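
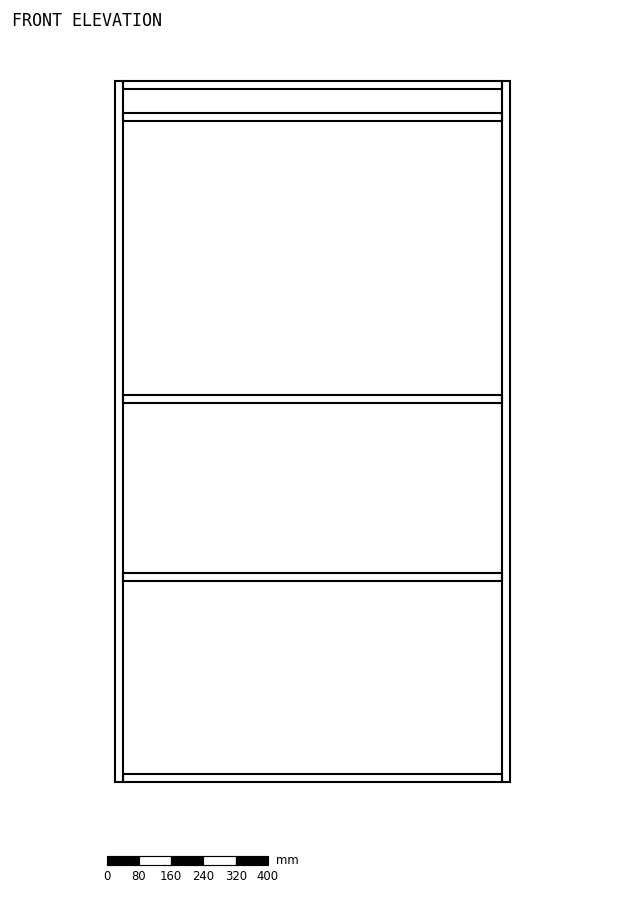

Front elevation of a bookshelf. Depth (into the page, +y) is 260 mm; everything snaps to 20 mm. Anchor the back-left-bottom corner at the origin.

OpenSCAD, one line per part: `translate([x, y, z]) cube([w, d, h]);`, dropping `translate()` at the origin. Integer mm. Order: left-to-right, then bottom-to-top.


cube([20, 260, 1740]);
translate([20, 0, 0]) cube([940, 260, 20]);
translate([20, 0, 500]) cube([940, 260, 20]);
translate([20, 0, 940]) cube([940, 260, 20]);
translate([20, 0, 1640]) cube([940, 260, 20]);
translate([20, 0, 1720]) cube([940, 260, 20]);
translate([960, 0, 0]) cube([20, 260, 1740]);


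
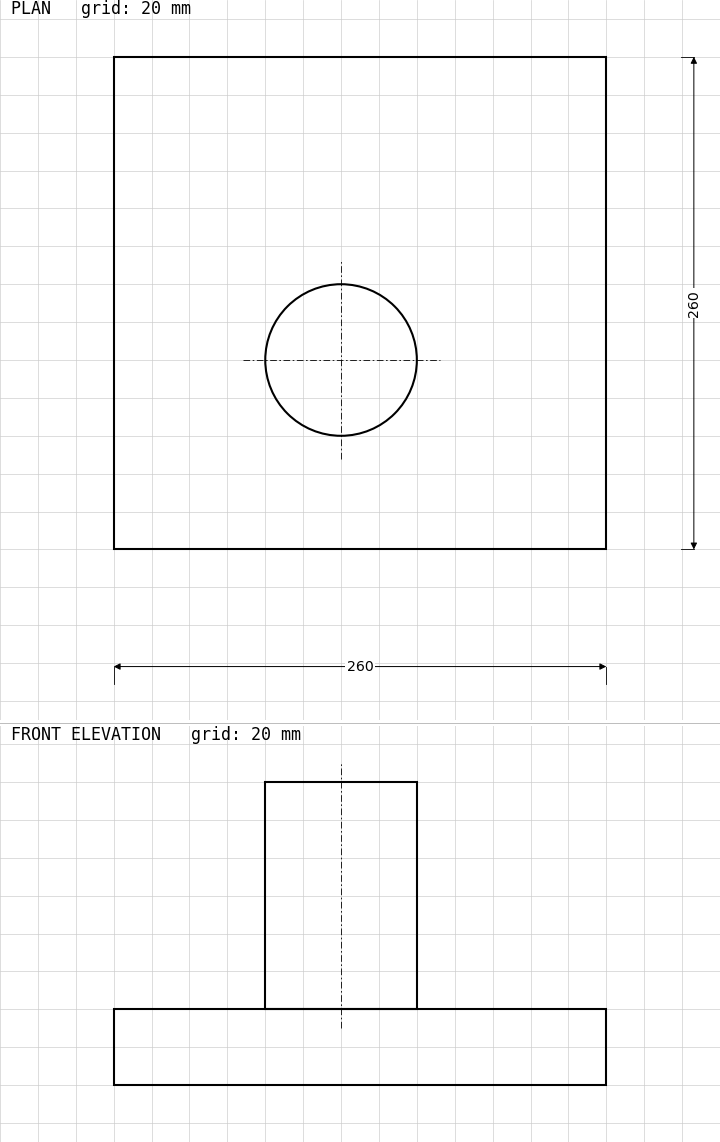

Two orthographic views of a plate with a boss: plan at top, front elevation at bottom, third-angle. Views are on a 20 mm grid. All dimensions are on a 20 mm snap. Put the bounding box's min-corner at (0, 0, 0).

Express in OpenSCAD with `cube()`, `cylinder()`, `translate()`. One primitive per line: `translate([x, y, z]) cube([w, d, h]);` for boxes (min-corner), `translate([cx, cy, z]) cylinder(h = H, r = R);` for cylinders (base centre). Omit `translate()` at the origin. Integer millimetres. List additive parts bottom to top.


cube([260, 260, 40]);
translate([120, 100, 40]) cylinder(h = 120, r = 40);


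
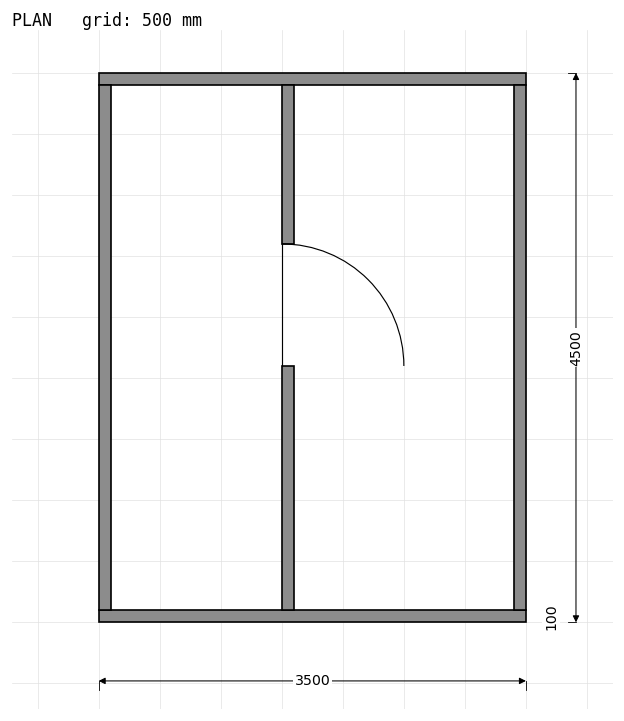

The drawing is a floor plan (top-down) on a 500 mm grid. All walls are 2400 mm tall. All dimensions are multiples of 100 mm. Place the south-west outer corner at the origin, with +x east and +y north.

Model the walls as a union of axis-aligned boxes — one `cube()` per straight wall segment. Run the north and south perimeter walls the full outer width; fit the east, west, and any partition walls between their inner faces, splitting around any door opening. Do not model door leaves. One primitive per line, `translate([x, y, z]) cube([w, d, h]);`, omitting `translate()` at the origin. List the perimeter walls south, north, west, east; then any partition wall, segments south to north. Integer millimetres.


cube([3500, 100, 2400]);
translate([0, 4400, 0]) cube([3500, 100, 2400]);
translate([0, 100, 0]) cube([100, 4300, 2400]);
translate([3400, 100, 0]) cube([100, 4300, 2400]);
translate([1500, 100, 0]) cube([100, 2000, 2400]);
translate([1500, 3100, 0]) cube([100, 1300, 2400]);


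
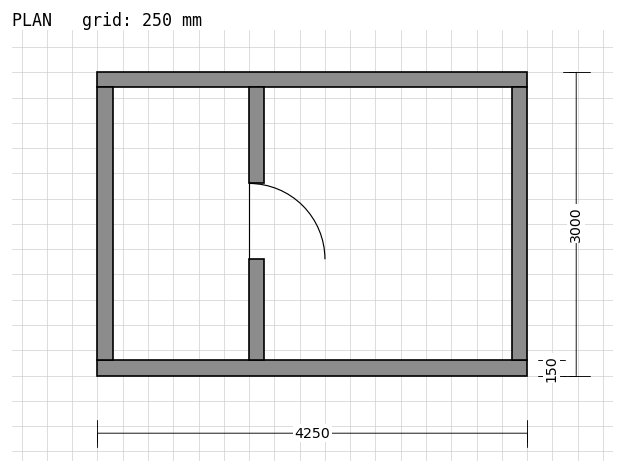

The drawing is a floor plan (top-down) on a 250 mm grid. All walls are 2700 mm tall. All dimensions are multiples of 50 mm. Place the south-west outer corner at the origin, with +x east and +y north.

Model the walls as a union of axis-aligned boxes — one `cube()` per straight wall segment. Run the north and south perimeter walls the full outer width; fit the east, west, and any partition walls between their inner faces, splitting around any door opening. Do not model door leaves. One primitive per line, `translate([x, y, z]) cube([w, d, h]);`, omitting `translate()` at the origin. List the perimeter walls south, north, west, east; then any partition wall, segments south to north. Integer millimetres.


cube([4250, 150, 2700]);
translate([0, 2850, 0]) cube([4250, 150, 2700]);
translate([0, 150, 0]) cube([150, 2700, 2700]);
translate([4100, 150, 0]) cube([150, 2700, 2700]);
translate([1500, 150, 0]) cube([150, 1000, 2700]);
translate([1500, 1900, 0]) cube([150, 950, 2700]);


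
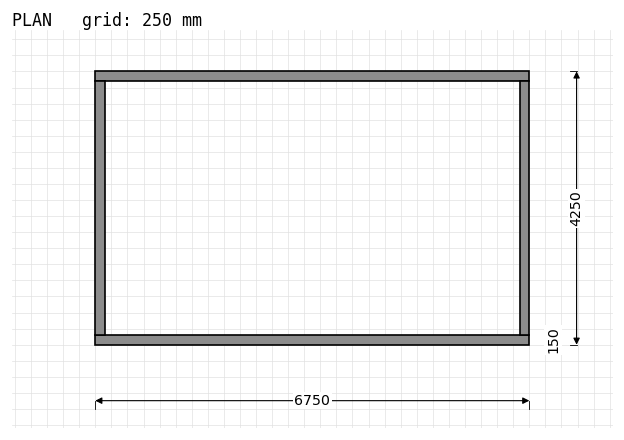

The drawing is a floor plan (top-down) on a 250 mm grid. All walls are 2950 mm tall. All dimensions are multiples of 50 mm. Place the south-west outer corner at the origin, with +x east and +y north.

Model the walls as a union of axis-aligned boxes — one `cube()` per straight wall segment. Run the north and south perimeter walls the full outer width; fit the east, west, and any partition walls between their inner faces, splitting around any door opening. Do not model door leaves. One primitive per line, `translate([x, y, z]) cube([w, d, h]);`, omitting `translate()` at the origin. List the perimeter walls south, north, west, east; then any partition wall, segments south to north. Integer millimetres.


cube([6750, 150, 2950]);
translate([0, 4100, 0]) cube([6750, 150, 2950]);
translate([0, 150, 0]) cube([150, 3950, 2950]);
translate([6600, 150, 0]) cube([150, 3950, 2950]);


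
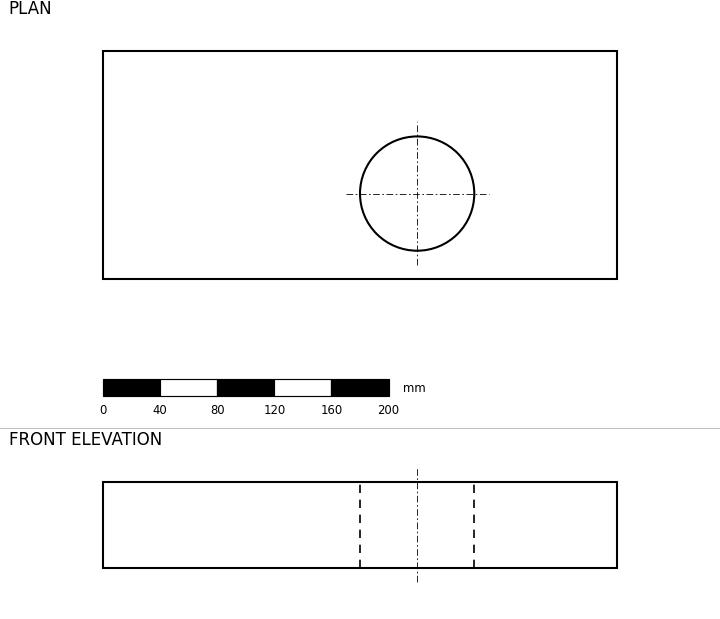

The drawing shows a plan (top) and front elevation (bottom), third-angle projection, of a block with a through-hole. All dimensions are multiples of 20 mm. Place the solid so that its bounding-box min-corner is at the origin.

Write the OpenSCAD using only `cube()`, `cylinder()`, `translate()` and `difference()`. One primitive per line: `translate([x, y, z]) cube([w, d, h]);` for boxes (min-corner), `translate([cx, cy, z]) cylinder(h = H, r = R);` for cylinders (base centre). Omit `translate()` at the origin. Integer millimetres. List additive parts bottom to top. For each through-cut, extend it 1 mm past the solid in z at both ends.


difference() {
  cube([360, 160, 60]);
  translate([220, 60, -1]) cylinder(h = 62, r = 40);
}


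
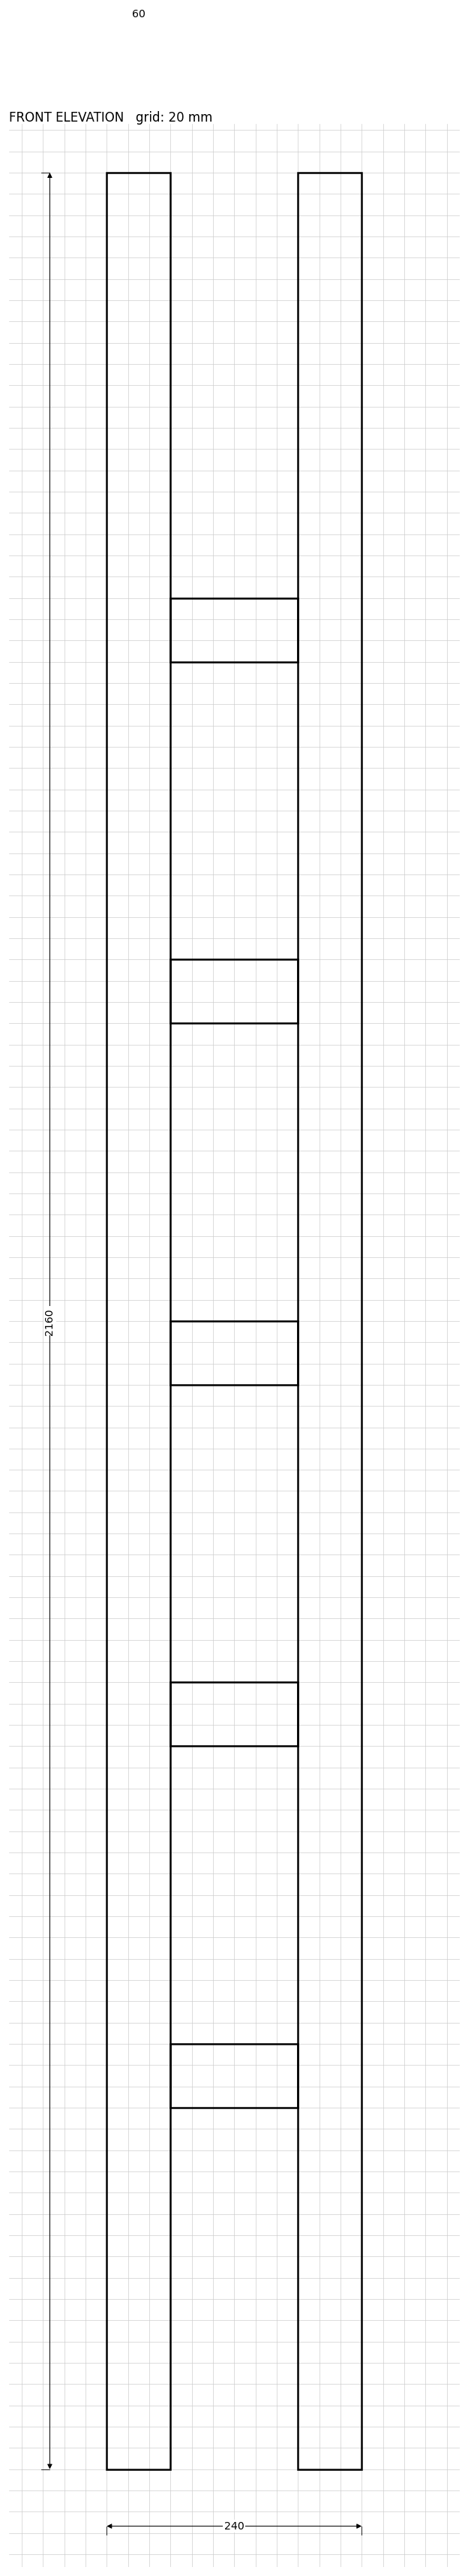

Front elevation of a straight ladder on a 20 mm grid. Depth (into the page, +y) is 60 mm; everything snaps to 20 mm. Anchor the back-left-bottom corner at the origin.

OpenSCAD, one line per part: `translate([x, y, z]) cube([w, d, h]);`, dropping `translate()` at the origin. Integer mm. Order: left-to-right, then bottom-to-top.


cube([60, 60, 2160]);
translate([60, 0, 340]) cube([120, 60, 60]);
translate([60, 0, 680]) cube([120, 60, 60]);
translate([60, 0, 1020]) cube([120, 60, 60]);
translate([60, 0, 1360]) cube([120, 60, 60]);
translate([60, 0, 1700]) cube([120, 60, 60]);
translate([180, 0, 0]) cube([60, 60, 2160]);


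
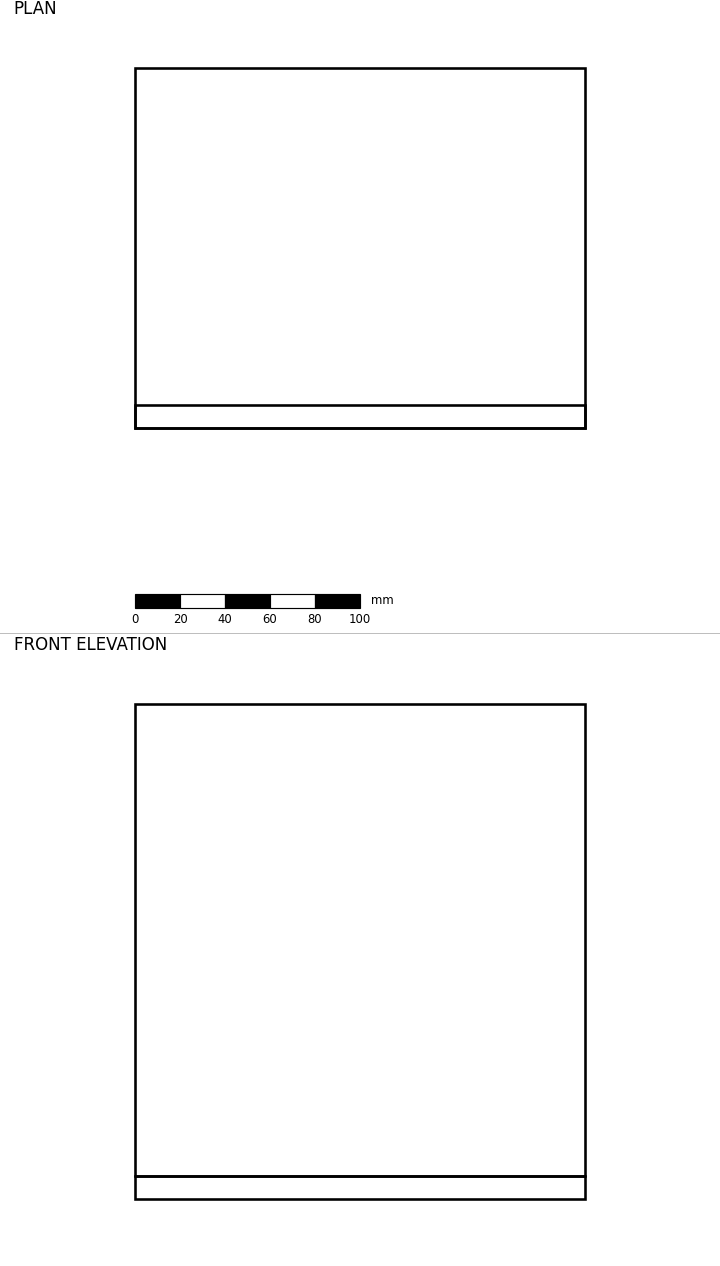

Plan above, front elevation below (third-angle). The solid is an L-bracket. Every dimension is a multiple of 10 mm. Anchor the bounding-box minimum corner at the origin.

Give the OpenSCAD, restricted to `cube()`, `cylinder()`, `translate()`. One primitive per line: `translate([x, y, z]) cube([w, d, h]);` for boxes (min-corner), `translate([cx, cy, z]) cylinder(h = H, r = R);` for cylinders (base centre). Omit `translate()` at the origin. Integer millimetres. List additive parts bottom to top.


cube([200, 160, 10]);
translate([0, 0, 10]) cube([200, 10, 210]);


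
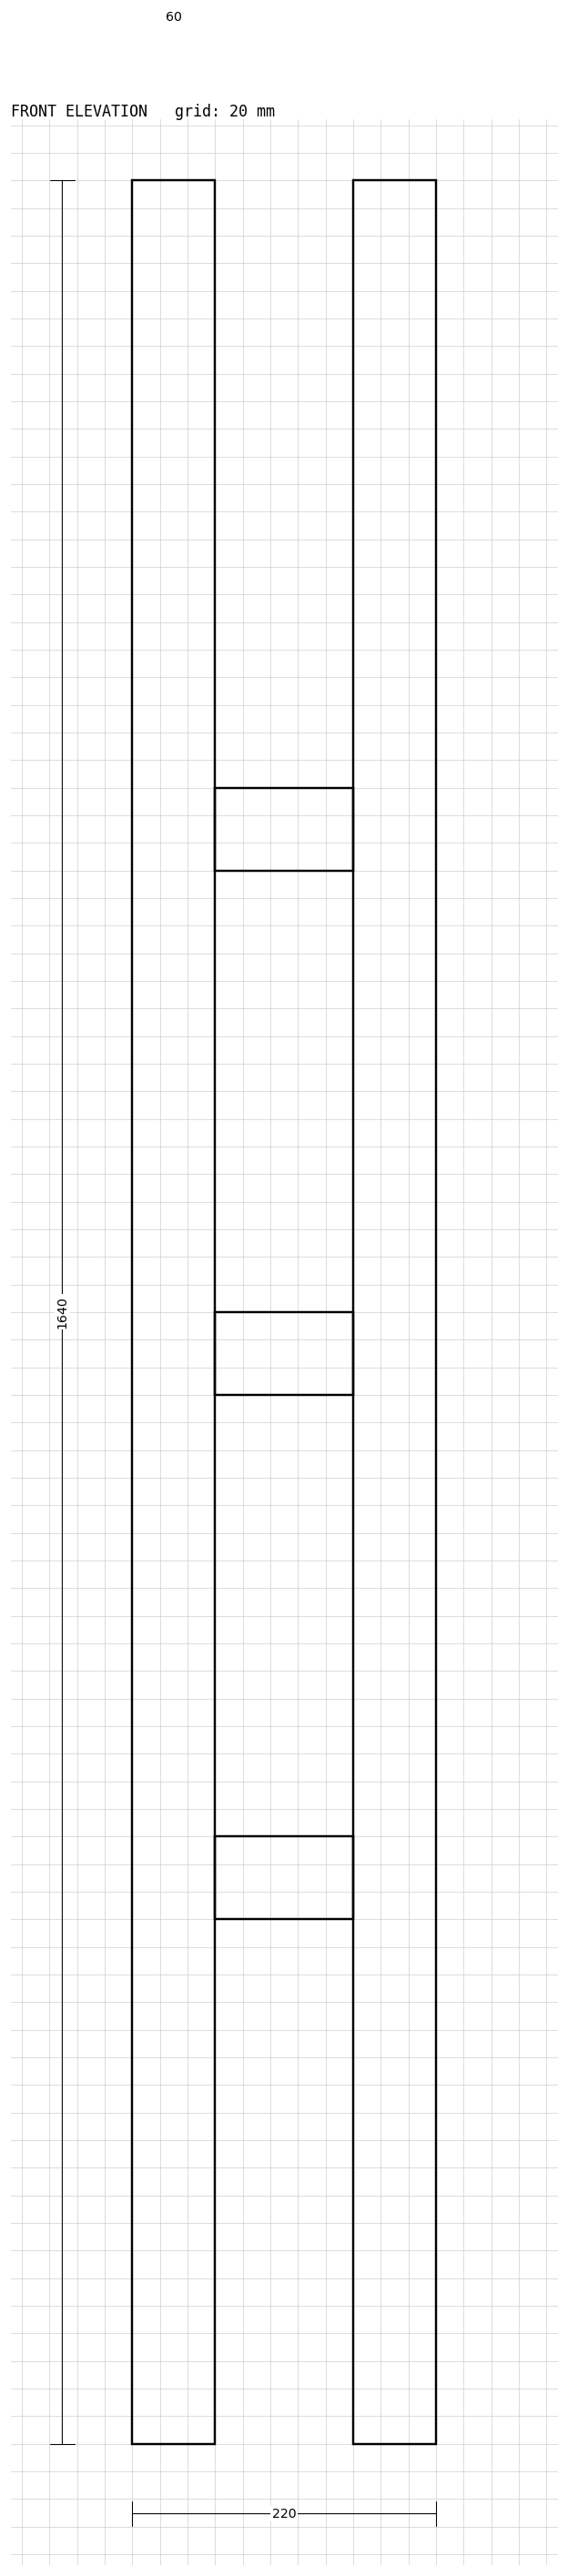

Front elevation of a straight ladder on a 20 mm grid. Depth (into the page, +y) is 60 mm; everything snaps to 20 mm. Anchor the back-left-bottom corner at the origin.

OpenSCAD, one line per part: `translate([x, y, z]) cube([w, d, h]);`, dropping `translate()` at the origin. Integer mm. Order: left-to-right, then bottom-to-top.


cube([60, 60, 1640]);
translate([60, 0, 380]) cube([100, 60, 60]);
translate([60, 0, 760]) cube([100, 60, 60]);
translate([60, 0, 1140]) cube([100, 60, 60]);
translate([160, 0, 0]) cube([60, 60, 1640]);


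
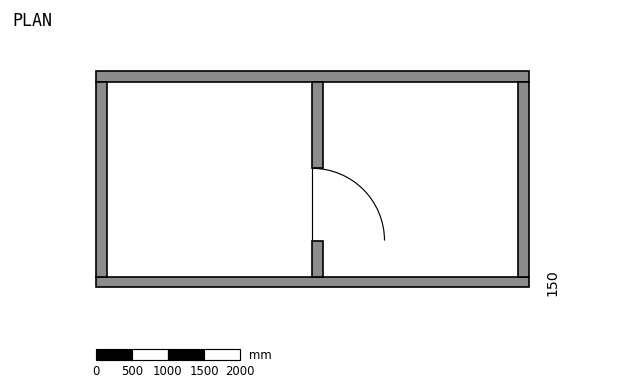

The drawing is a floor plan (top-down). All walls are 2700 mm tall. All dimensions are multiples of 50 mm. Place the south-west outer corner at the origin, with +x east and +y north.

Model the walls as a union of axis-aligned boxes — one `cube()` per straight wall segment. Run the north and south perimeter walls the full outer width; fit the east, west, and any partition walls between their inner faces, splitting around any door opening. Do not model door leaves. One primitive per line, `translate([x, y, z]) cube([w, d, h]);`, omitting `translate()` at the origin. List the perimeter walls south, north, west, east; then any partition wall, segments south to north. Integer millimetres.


cube([6000, 150, 2700]);
translate([0, 2850, 0]) cube([6000, 150, 2700]);
translate([0, 150, 0]) cube([150, 2700, 2700]);
translate([5850, 150, 0]) cube([150, 2700, 2700]);
translate([3000, 150, 0]) cube([150, 500, 2700]);
translate([3000, 1650, 0]) cube([150, 1200, 2700]);


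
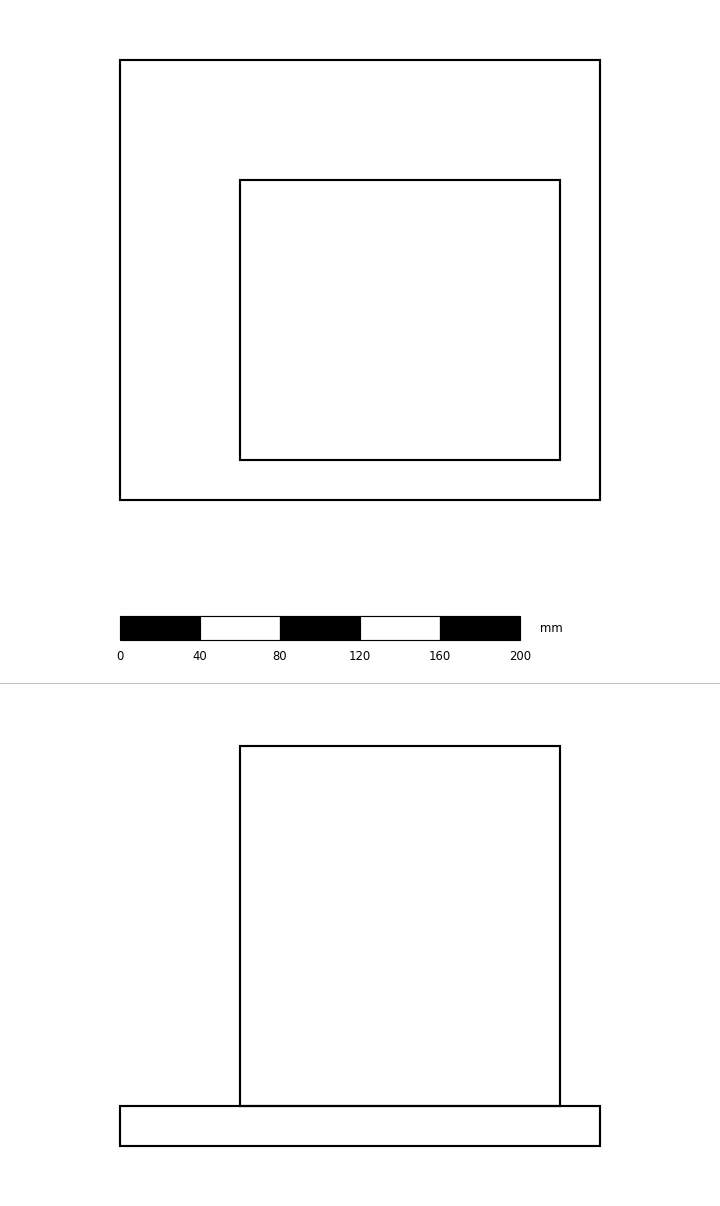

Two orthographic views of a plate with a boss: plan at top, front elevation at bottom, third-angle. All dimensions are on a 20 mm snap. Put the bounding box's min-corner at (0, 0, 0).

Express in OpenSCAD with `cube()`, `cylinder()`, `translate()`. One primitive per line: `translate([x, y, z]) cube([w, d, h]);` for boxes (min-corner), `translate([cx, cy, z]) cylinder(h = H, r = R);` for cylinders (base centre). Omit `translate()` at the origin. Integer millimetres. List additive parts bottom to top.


cube([240, 220, 20]);
translate([60, 20, 20]) cube([160, 140, 180]);


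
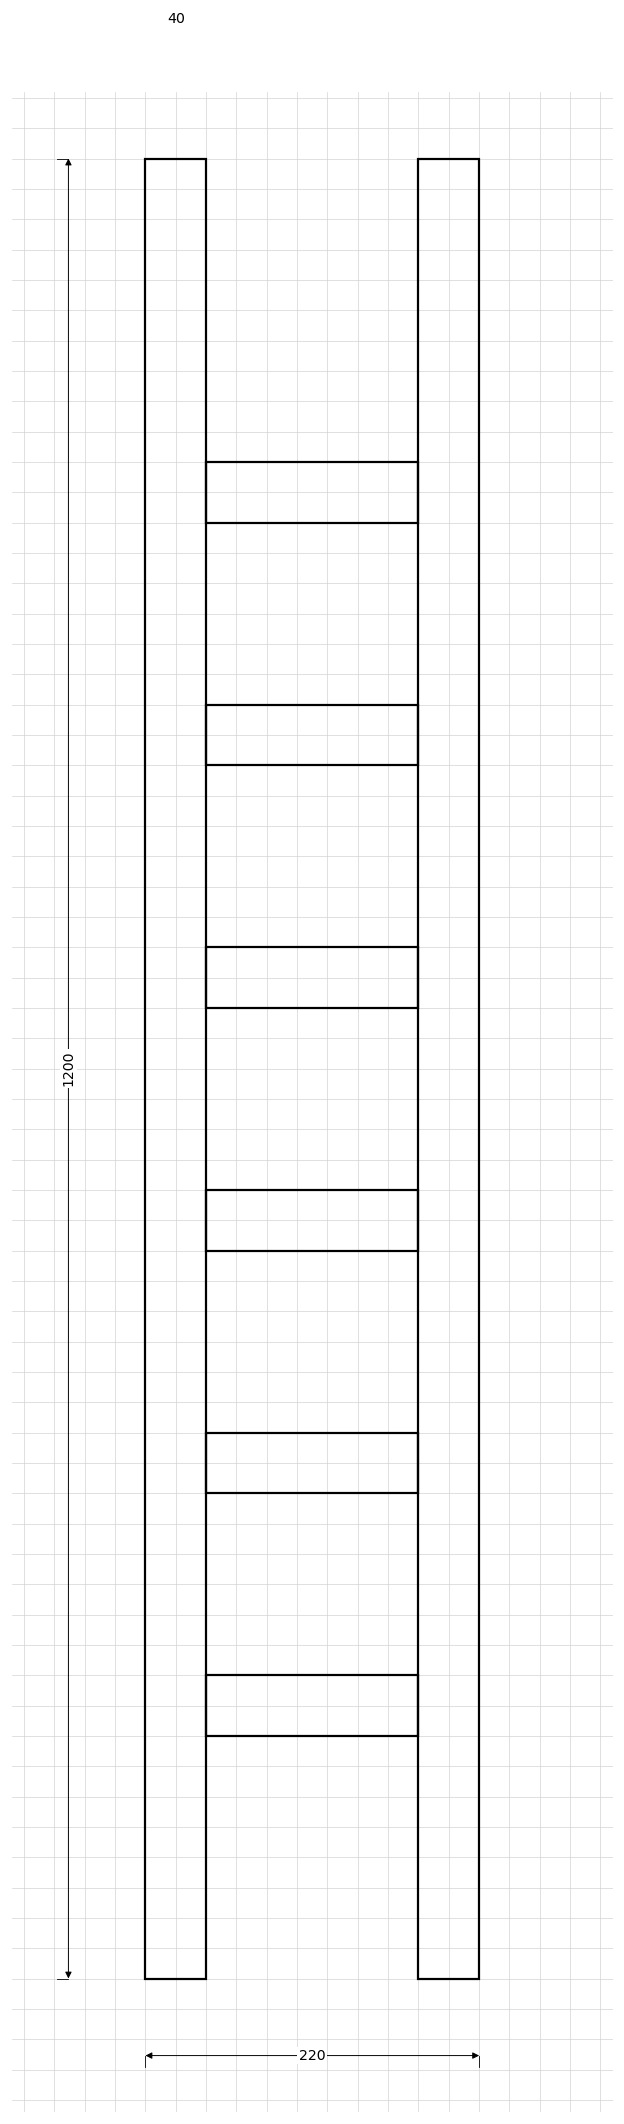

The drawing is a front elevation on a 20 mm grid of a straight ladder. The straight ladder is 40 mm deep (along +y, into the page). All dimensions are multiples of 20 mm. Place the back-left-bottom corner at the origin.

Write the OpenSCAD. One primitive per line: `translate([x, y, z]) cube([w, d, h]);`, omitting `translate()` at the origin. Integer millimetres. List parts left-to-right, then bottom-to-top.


cube([40, 40, 1200]);
translate([40, 0, 160]) cube([140, 40, 40]);
translate([40, 0, 320]) cube([140, 40, 40]);
translate([40, 0, 480]) cube([140, 40, 40]);
translate([40, 0, 640]) cube([140, 40, 40]);
translate([40, 0, 800]) cube([140, 40, 40]);
translate([40, 0, 960]) cube([140, 40, 40]);
translate([180, 0, 0]) cube([40, 40, 1200]);


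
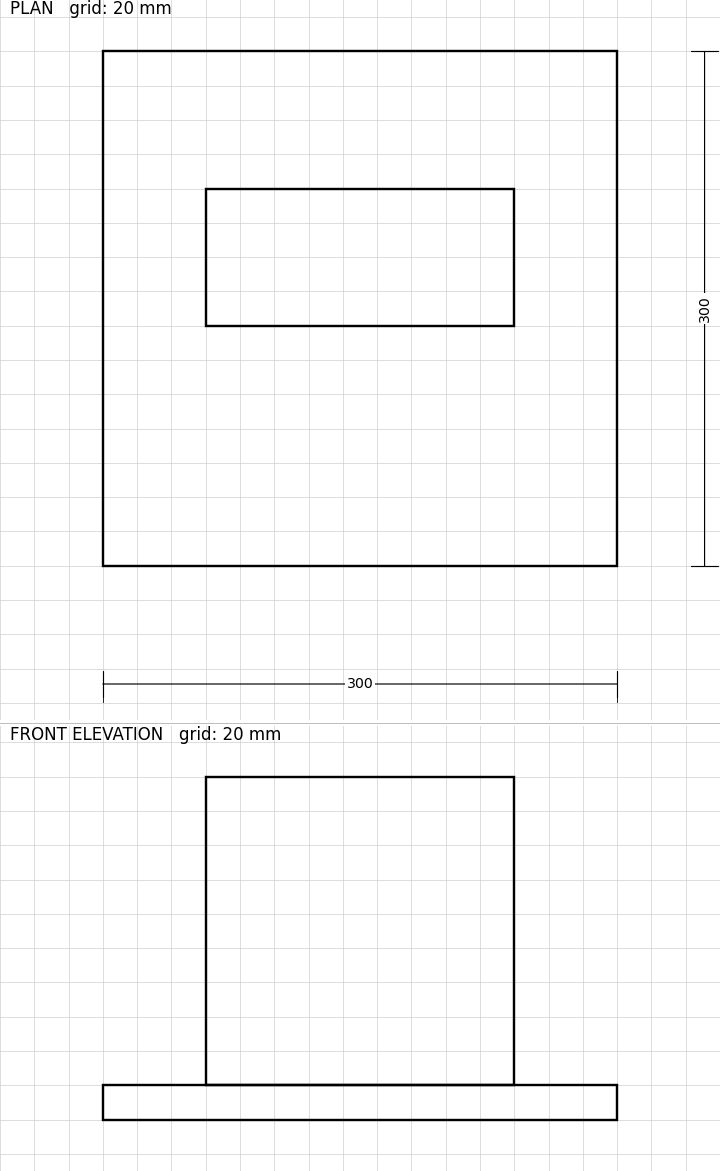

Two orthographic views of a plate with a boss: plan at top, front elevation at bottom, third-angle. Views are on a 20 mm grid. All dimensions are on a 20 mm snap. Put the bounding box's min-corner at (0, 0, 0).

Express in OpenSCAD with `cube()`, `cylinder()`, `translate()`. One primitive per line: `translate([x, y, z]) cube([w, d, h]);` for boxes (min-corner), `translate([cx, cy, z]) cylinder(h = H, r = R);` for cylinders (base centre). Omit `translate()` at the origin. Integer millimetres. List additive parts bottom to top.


cube([300, 300, 20]);
translate([60, 140, 20]) cube([180, 80, 180]);


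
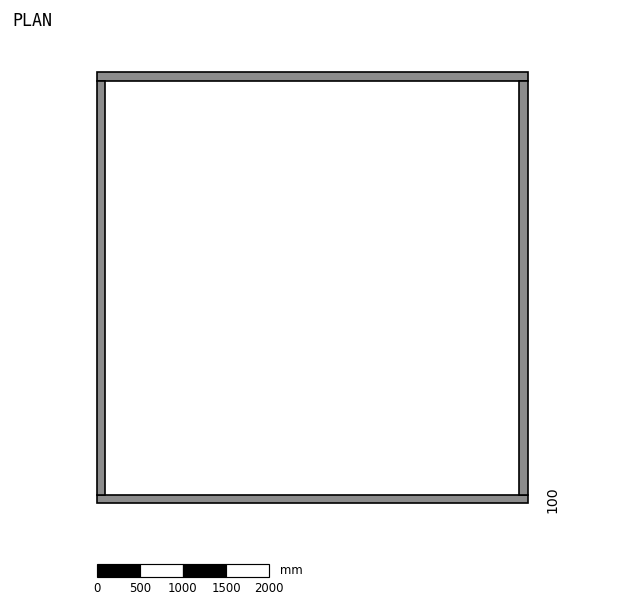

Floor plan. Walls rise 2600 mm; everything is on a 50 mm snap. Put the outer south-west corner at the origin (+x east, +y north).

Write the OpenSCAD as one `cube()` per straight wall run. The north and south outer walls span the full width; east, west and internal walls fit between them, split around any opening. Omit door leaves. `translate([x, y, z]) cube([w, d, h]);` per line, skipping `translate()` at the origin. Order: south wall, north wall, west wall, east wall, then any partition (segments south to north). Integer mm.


cube([5000, 100, 2600]);
translate([0, 4900, 0]) cube([5000, 100, 2600]);
translate([0, 100, 0]) cube([100, 4800, 2600]);
translate([4900, 100, 0]) cube([100, 4800, 2600]);


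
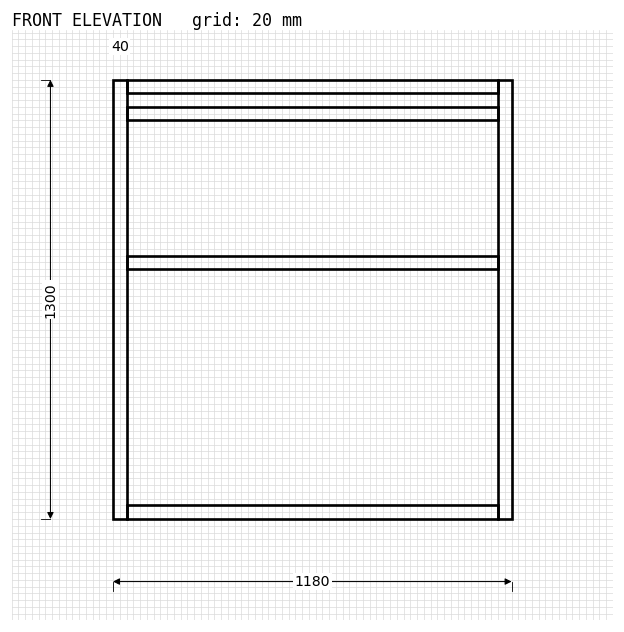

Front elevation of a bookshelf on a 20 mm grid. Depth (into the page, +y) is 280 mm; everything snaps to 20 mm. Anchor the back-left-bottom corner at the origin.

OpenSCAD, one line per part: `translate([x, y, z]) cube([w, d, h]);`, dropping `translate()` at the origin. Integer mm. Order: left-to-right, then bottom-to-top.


cube([40, 280, 1300]);
translate([40, 0, 0]) cube([1100, 280, 40]);
translate([40, 0, 740]) cube([1100, 280, 40]);
translate([40, 0, 1180]) cube([1100, 280, 40]);
translate([40, 0, 1260]) cube([1100, 280, 40]);
translate([1140, 0, 0]) cube([40, 280, 1300]);


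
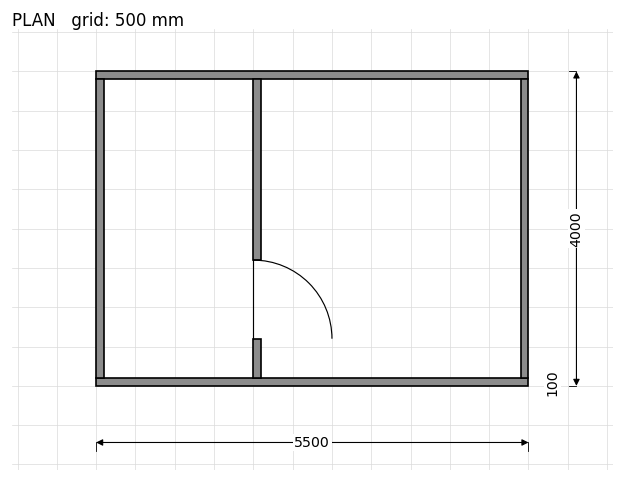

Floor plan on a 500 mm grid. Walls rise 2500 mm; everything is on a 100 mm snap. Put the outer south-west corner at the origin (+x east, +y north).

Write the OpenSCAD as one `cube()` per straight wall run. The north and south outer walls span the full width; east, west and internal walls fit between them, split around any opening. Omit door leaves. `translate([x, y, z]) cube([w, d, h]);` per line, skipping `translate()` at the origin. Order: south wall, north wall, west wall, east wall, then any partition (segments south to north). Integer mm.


cube([5500, 100, 2500]);
translate([0, 3900, 0]) cube([5500, 100, 2500]);
translate([0, 100, 0]) cube([100, 3800, 2500]);
translate([5400, 100, 0]) cube([100, 3800, 2500]);
translate([2000, 100, 0]) cube([100, 500, 2500]);
translate([2000, 1600, 0]) cube([100, 2300, 2500]);


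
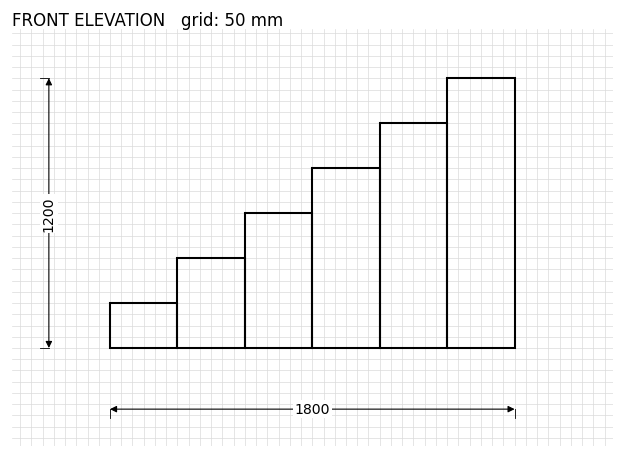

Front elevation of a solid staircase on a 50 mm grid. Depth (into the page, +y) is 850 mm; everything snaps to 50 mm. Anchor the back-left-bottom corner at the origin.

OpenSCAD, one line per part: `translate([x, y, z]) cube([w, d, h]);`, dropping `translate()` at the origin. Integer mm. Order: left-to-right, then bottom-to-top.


cube([300, 850, 200]);
translate([300, 0, 0]) cube([300, 850, 400]);
translate([600, 0, 0]) cube([300, 850, 600]);
translate([900, 0, 0]) cube([300, 850, 800]);
translate([1200, 0, 0]) cube([300, 850, 1000]);
translate([1500, 0, 0]) cube([300, 850, 1200]);


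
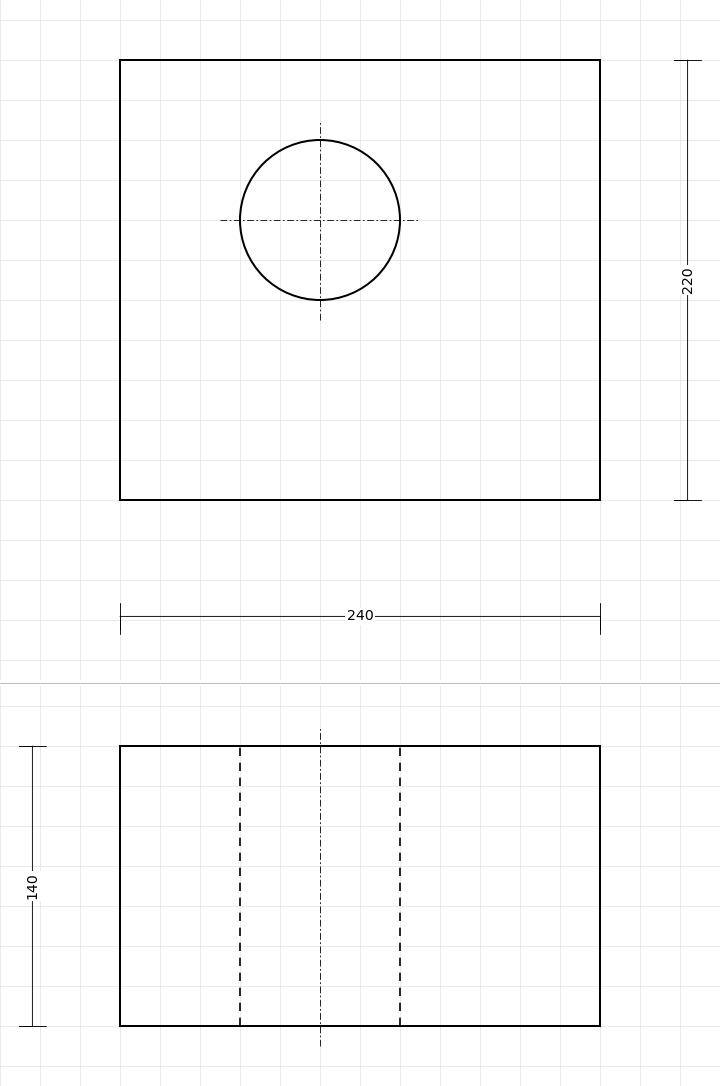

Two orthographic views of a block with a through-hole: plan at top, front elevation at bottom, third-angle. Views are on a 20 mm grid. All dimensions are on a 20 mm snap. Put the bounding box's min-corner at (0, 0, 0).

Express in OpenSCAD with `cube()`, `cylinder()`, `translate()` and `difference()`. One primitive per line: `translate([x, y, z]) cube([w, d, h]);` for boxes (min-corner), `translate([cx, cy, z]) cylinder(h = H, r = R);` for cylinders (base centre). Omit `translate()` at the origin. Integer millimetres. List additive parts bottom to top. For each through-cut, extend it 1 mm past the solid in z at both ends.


difference() {
  cube([240, 220, 140]);
  translate([100, 140, -1]) cylinder(h = 142, r = 40);
}


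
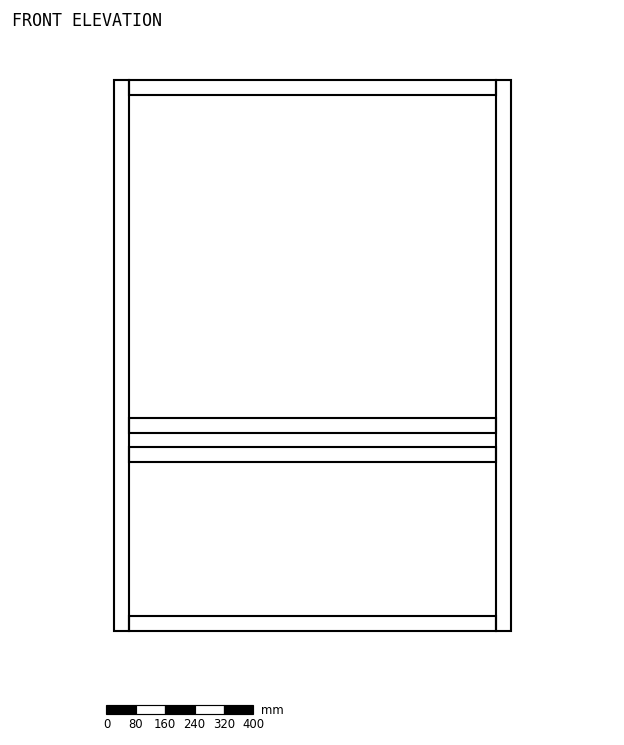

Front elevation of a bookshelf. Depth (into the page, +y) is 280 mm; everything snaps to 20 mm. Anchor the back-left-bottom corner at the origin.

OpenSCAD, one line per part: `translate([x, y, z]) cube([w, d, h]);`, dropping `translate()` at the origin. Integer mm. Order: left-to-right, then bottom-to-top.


cube([40, 280, 1500]);
translate([40, 0, 0]) cube([1000, 280, 40]);
translate([40, 0, 460]) cube([1000, 280, 40]);
translate([40, 0, 540]) cube([1000, 280, 40]);
translate([40, 0, 1460]) cube([1000, 280, 40]);
translate([1040, 0, 0]) cube([40, 280, 1500]);


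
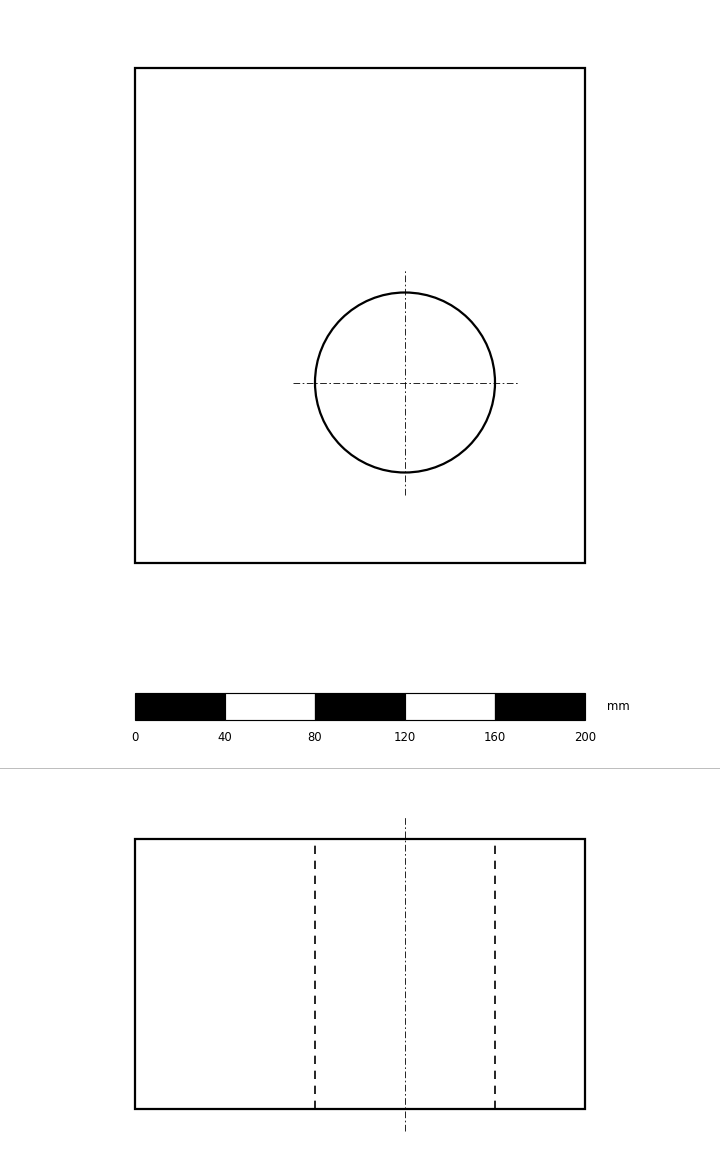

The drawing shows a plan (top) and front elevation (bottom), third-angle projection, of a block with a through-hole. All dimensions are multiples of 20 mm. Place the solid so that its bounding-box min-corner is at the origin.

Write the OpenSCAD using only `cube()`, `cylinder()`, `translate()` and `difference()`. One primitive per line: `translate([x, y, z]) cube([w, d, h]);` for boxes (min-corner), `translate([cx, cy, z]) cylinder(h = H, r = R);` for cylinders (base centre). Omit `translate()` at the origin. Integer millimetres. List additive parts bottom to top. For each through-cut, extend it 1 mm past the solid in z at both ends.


difference() {
  cube([200, 220, 120]);
  translate([120, 80, -1]) cylinder(h = 122, r = 40);
}


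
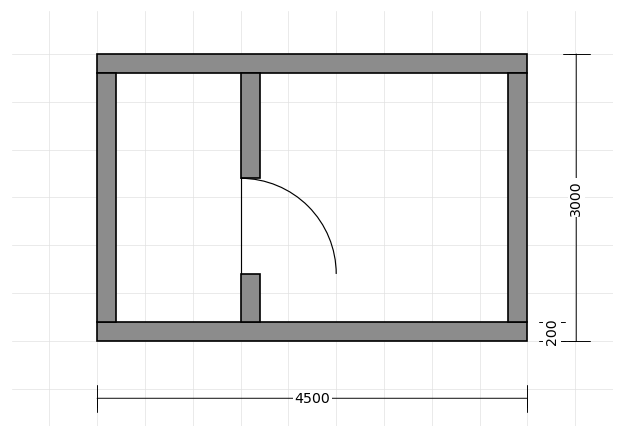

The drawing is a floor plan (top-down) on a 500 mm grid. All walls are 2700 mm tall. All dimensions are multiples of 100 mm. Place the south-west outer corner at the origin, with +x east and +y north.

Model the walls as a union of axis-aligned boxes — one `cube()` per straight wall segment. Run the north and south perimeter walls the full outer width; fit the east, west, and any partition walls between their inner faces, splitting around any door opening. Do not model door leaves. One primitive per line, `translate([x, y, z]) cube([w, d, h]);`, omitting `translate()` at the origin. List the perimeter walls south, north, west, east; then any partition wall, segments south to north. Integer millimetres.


cube([4500, 200, 2700]);
translate([0, 2800, 0]) cube([4500, 200, 2700]);
translate([0, 200, 0]) cube([200, 2600, 2700]);
translate([4300, 200, 0]) cube([200, 2600, 2700]);
translate([1500, 200, 0]) cube([200, 500, 2700]);
translate([1500, 1700, 0]) cube([200, 1100, 2700]);


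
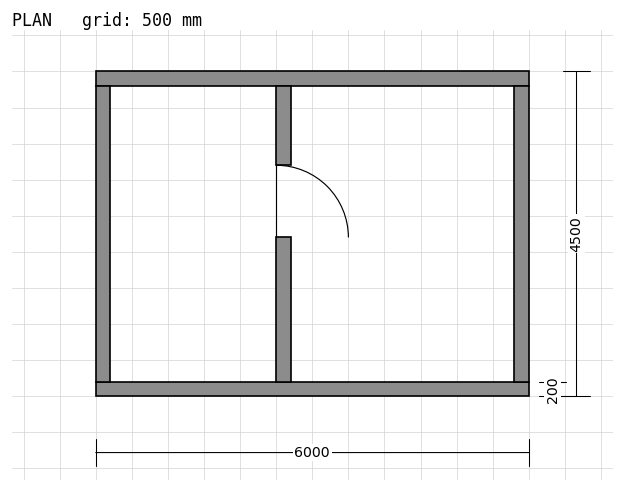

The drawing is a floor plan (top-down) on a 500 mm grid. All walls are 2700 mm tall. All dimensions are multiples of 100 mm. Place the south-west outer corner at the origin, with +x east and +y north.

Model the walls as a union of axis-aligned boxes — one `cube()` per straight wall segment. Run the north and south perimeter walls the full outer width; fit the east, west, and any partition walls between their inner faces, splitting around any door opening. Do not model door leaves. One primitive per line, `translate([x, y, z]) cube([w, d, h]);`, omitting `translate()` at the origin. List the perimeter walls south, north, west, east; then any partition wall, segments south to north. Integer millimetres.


cube([6000, 200, 2700]);
translate([0, 4300, 0]) cube([6000, 200, 2700]);
translate([0, 200, 0]) cube([200, 4100, 2700]);
translate([5800, 200, 0]) cube([200, 4100, 2700]);
translate([2500, 200, 0]) cube([200, 2000, 2700]);
translate([2500, 3200, 0]) cube([200, 1100, 2700]);


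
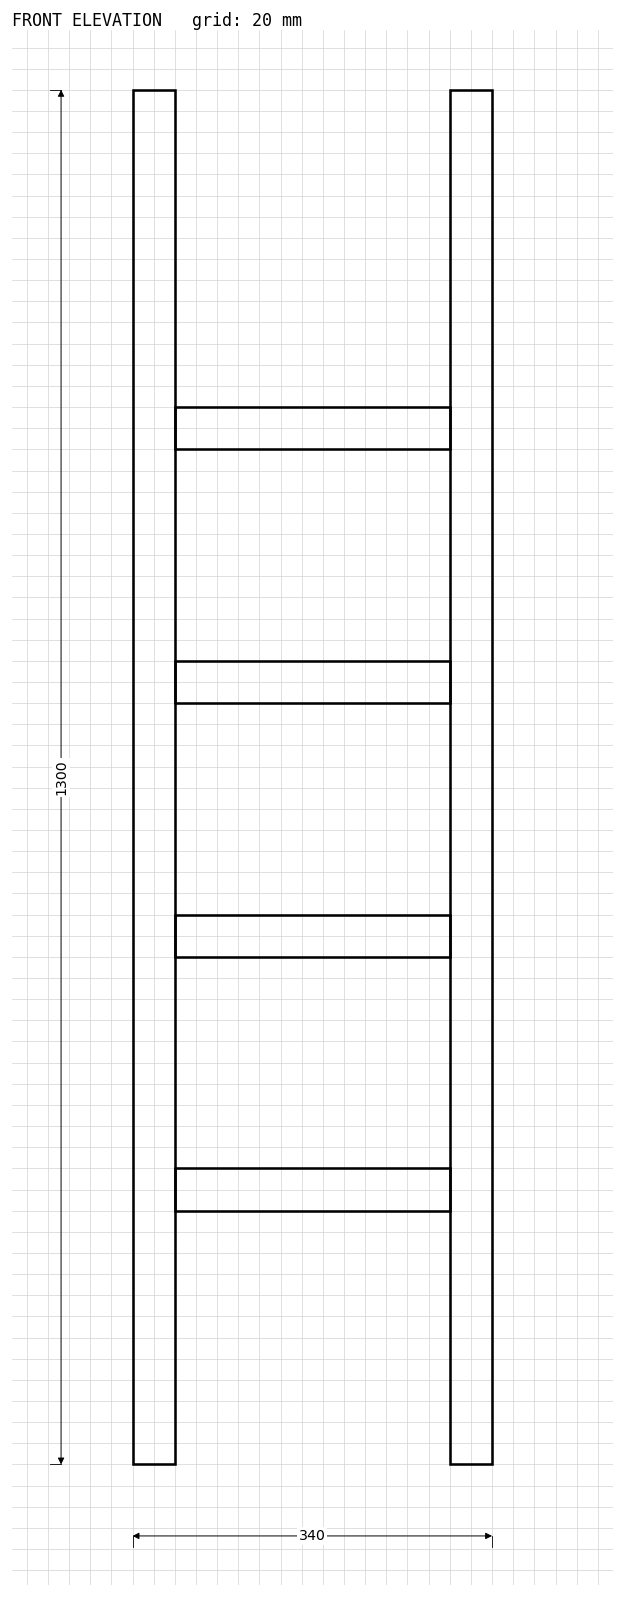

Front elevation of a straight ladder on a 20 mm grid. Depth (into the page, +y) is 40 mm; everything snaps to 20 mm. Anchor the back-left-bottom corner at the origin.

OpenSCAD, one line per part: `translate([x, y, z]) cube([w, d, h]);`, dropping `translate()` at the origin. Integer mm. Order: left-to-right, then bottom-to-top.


cube([40, 40, 1300]);
translate([40, 0, 240]) cube([260, 40, 40]);
translate([40, 0, 480]) cube([260, 40, 40]);
translate([40, 0, 720]) cube([260, 40, 40]);
translate([40, 0, 960]) cube([260, 40, 40]);
translate([300, 0, 0]) cube([40, 40, 1300]);


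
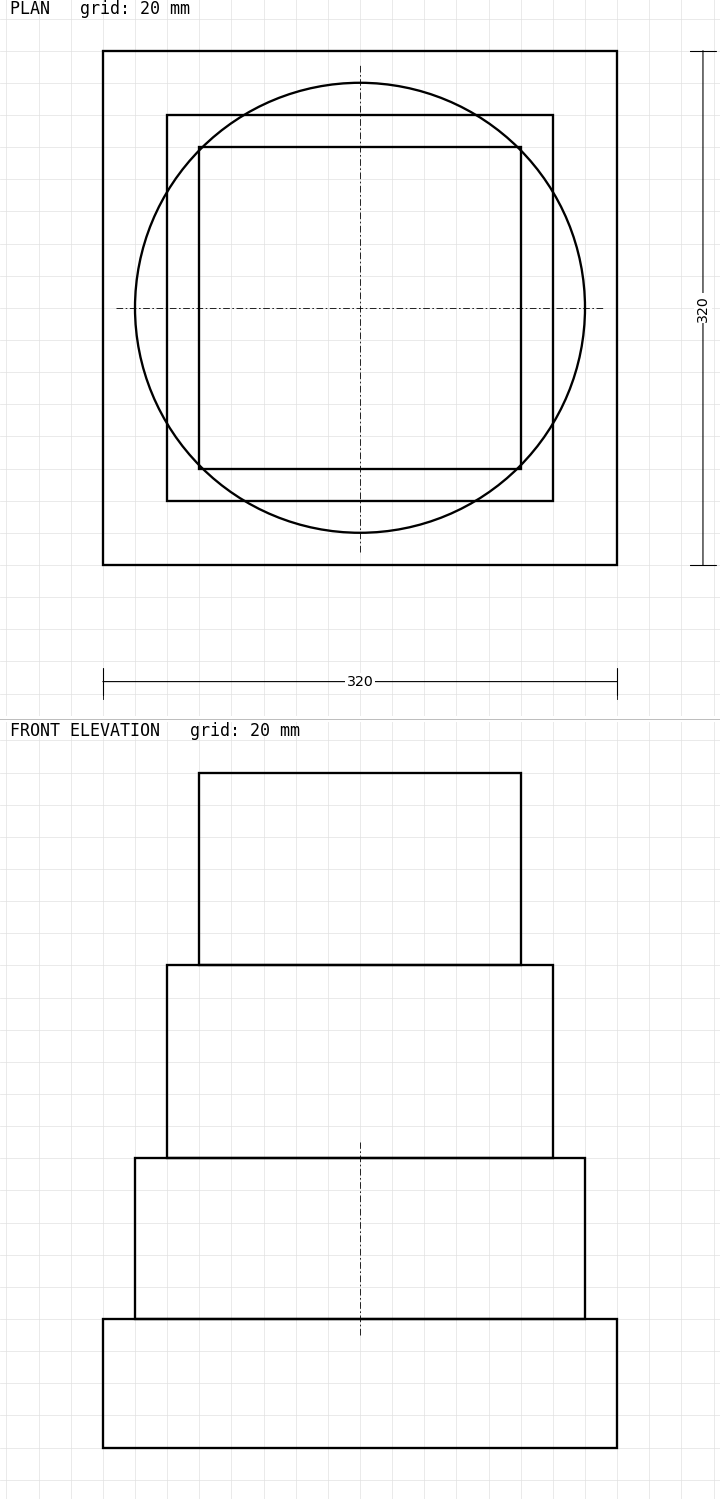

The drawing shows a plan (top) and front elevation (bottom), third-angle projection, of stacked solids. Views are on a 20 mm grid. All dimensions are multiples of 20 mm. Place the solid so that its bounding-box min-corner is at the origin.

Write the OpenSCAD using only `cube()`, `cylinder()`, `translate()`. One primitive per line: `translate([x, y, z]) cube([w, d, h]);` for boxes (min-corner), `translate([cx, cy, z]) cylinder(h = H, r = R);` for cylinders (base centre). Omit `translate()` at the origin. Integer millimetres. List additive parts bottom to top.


cube([320, 320, 80]);
translate([160, 160, 80]) cylinder(h = 100, r = 140);
translate([40, 40, 180]) cube([240, 240, 120]);
translate([60, 60, 300]) cube([200, 200, 120]);


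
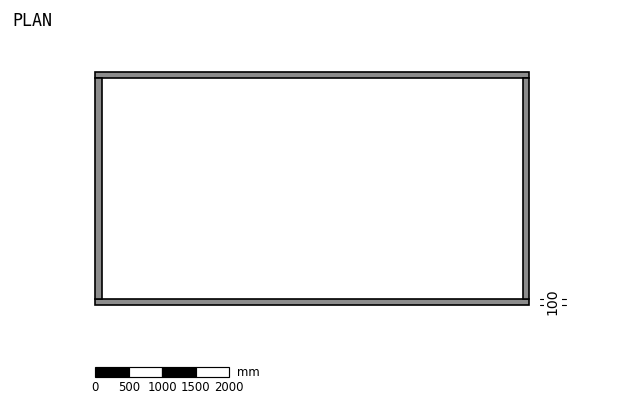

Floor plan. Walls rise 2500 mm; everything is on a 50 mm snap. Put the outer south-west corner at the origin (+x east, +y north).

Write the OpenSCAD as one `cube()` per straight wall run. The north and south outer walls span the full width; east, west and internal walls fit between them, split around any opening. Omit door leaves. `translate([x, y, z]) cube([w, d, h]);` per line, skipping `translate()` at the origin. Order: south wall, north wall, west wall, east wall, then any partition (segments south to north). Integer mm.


cube([6500, 100, 2500]);
translate([0, 3400, 0]) cube([6500, 100, 2500]);
translate([0, 100, 0]) cube([100, 3300, 2500]);
translate([6400, 100, 0]) cube([100, 3300, 2500]);


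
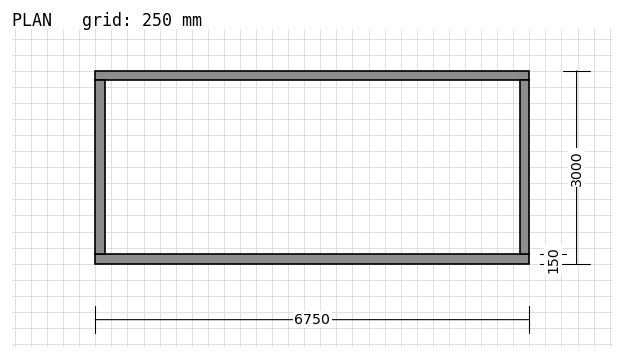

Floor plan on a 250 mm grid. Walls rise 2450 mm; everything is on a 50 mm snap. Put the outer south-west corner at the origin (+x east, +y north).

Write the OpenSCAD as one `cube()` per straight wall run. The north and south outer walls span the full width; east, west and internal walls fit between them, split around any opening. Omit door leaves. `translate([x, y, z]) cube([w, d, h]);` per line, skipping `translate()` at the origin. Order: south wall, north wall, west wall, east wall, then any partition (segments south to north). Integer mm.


cube([6750, 150, 2450]);
translate([0, 2850, 0]) cube([6750, 150, 2450]);
translate([0, 150, 0]) cube([150, 2700, 2450]);
translate([6600, 150, 0]) cube([150, 2700, 2450]);


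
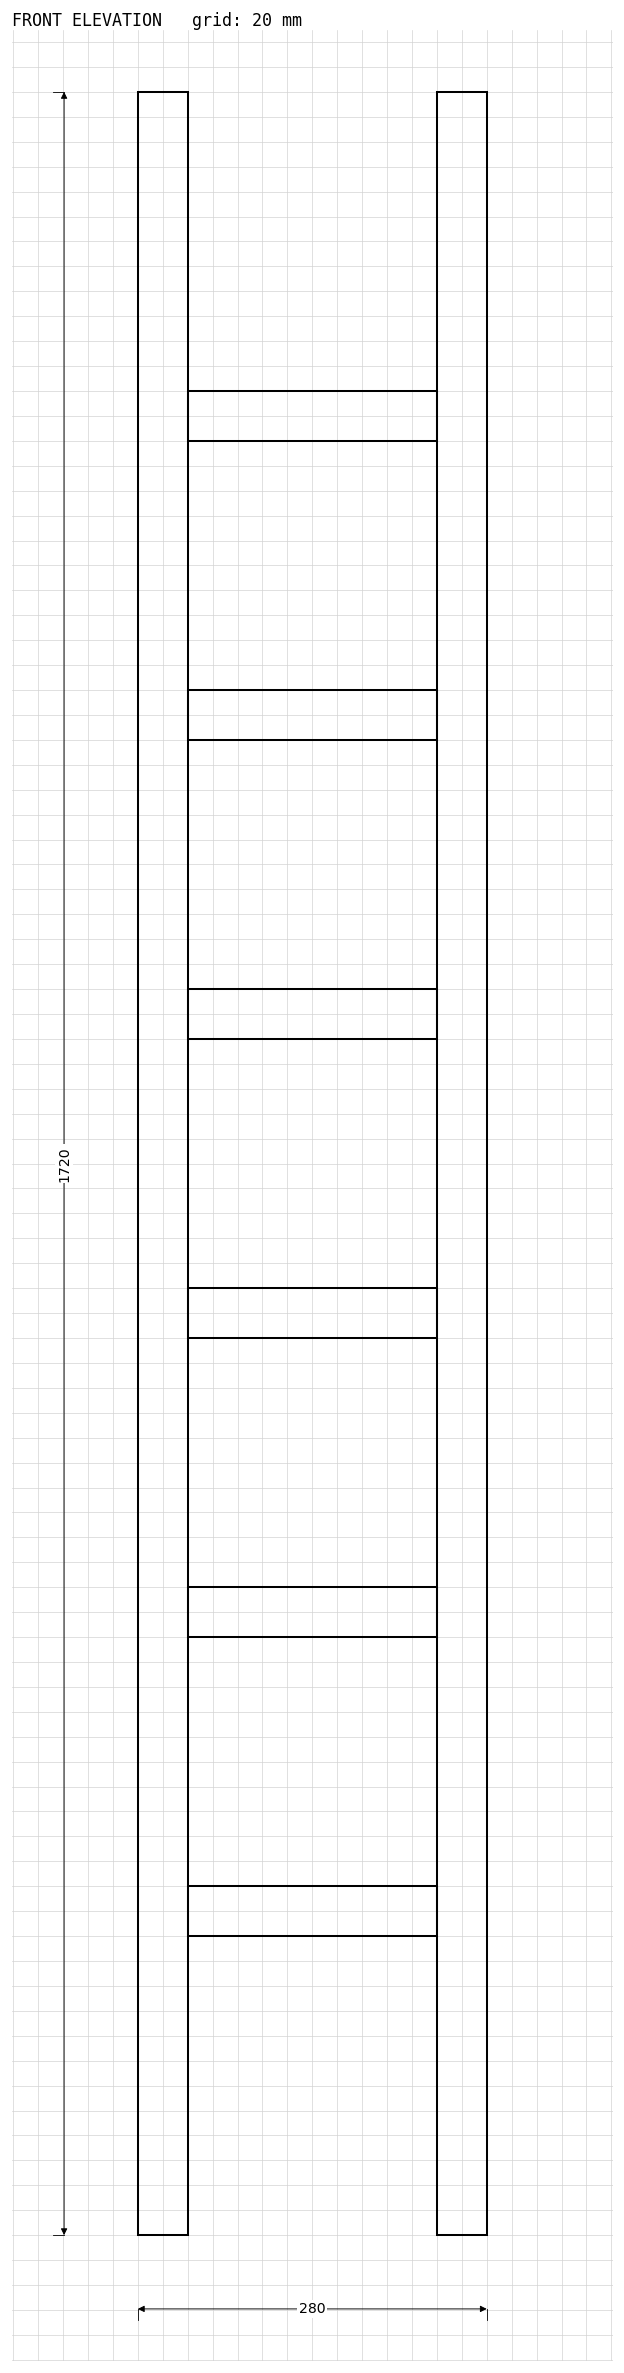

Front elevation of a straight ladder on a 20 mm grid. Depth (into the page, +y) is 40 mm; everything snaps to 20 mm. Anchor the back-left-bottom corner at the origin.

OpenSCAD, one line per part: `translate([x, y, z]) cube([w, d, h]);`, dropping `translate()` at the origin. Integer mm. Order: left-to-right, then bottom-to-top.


cube([40, 40, 1720]);
translate([40, 0, 240]) cube([200, 40, 40]);
translate([40, 0, 480]) cube([200, 40, 40]);
translate([40, 0, 720]) cube([200, 40, 40]);
translate([40, 0, 960]) cube([200, 40, 40]);
translate([40, 0, 1200]) cube([200, 40, 40]);
translate([40, 0, 1440]) cube([200, 40, 40]);
translate([240, 0, 0]) cube([40, 40, 1720]);


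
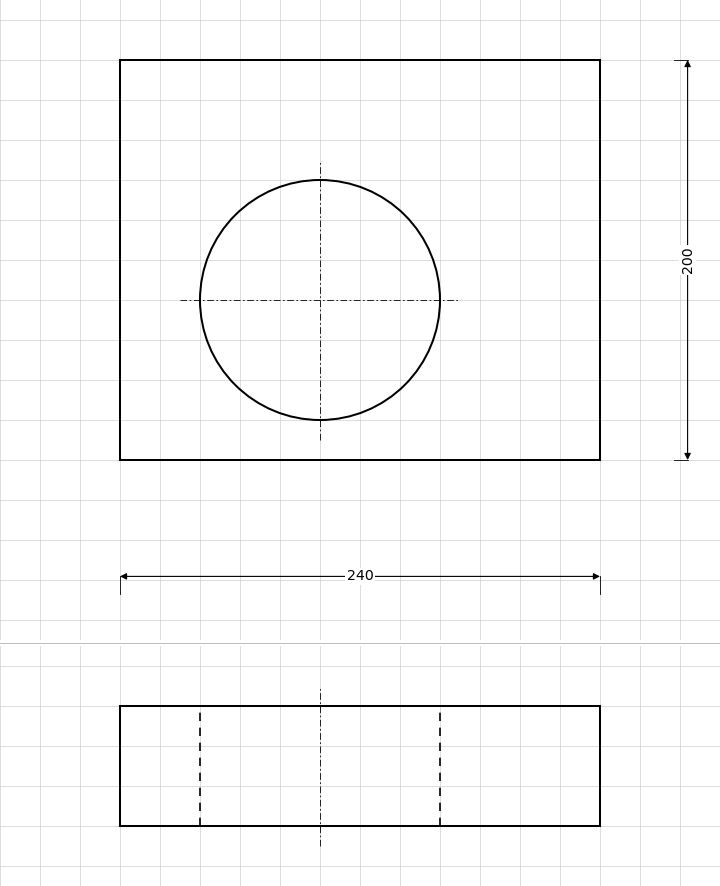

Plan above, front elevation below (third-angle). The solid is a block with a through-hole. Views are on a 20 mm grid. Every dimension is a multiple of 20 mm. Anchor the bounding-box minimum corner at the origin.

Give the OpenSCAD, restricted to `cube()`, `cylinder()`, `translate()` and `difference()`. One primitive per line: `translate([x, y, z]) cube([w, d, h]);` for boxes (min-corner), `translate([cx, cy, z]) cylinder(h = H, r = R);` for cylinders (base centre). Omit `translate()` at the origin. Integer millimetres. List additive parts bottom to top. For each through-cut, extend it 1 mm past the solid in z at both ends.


difference() {
  cube([240, 200, 60]);
  translate([100, 80, -1]) cylinder(h = 62, r = 60);
}


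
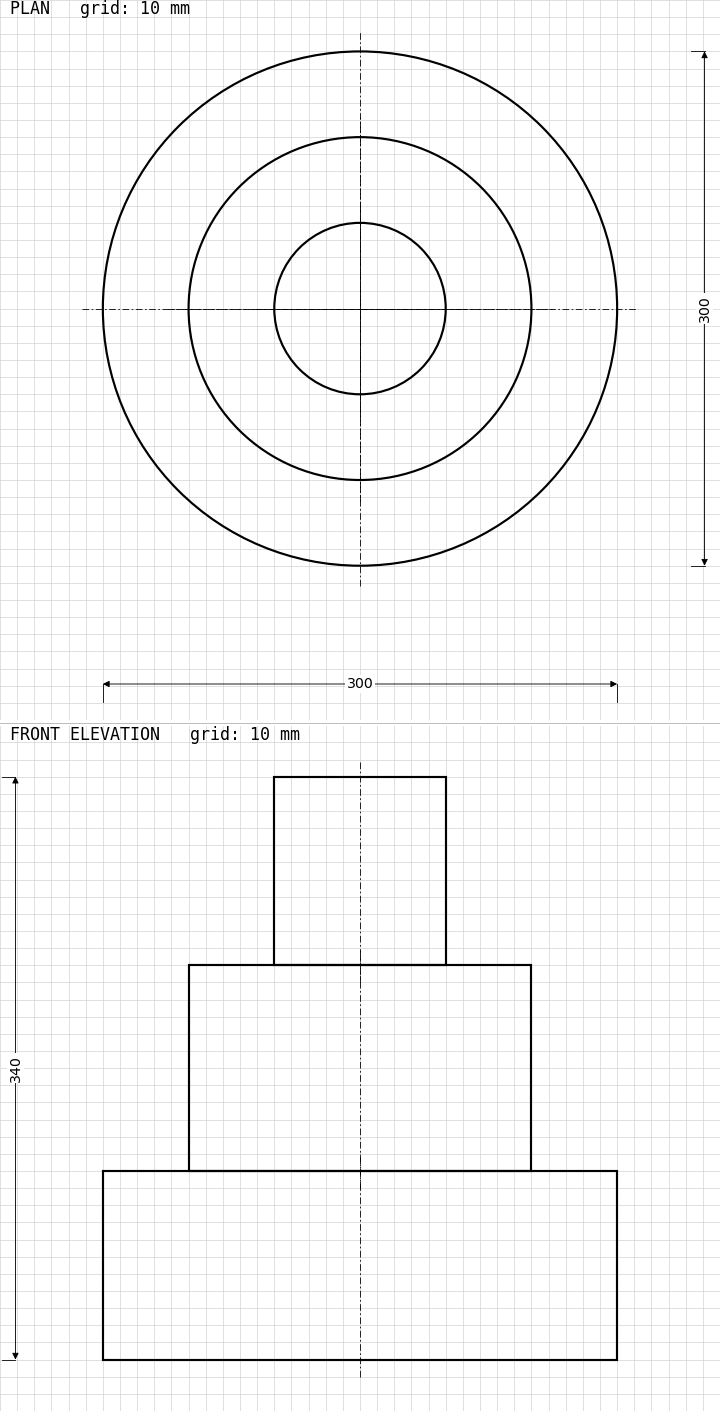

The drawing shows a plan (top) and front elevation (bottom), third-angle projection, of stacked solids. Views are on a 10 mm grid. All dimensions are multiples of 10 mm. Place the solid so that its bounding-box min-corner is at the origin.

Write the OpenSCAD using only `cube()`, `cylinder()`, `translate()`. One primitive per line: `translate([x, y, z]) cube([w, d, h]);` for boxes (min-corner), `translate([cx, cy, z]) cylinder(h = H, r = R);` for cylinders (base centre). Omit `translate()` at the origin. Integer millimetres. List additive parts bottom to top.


translate([150, 150, 0]) cylinder(h = 110, r = 150);
translate([150, 150, 110]) cylinder(h = 120, r = 100);
translate([150, 150, 230]) cylinder(h = 110, r = 50);


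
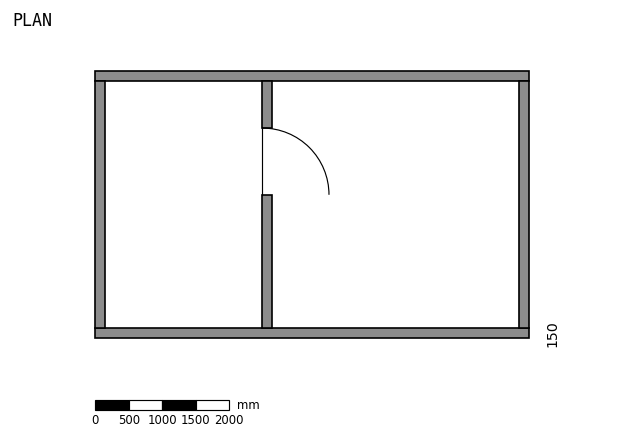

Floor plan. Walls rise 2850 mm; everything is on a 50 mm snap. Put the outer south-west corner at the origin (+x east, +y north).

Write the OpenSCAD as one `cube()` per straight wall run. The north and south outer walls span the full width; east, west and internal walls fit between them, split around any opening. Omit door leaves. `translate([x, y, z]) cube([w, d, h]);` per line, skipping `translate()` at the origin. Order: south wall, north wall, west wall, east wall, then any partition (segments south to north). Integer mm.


cube([6500, 150, 2850]);
translate([0, 3850, 0]) cube([6500, 150, 2850]);
translate([0, 150, 0]) cube([150, 3700, 2850]);
translate([6350, 150, 0]) cube([150, 3700, 2850]);
translate([2500, 150, 0]) cube([150, 2000, 2850]);
translate([2500, 3150, 0]) cube([150, 700, 2850]);


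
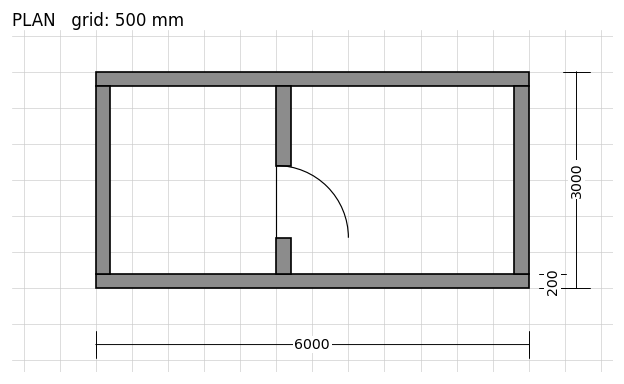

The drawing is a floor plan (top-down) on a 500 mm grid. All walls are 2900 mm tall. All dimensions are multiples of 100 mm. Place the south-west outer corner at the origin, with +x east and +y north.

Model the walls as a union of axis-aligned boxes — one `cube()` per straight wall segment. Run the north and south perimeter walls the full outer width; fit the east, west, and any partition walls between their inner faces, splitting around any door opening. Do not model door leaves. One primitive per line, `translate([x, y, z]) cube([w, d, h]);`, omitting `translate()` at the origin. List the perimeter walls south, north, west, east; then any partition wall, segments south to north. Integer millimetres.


cube([6000, 200, 2900]);
translate([0, 2800, 0]) cube([6000, 200, 2900]);
translate([0, 200, 0]) cube([200, 2600, 2900]);
translate([5800, 200, 0]) cube([200, 2600, 2900]);
translate([2500, 200, 0]) cube([200, 500, 2900]);
translate([2500, 1700, 0]) cube([200, 1100, 2900]);


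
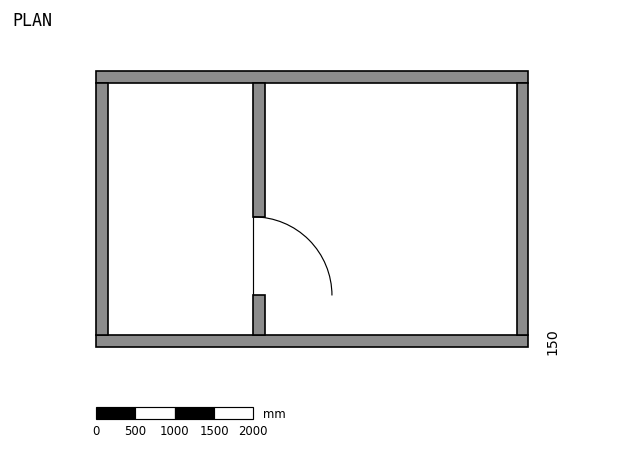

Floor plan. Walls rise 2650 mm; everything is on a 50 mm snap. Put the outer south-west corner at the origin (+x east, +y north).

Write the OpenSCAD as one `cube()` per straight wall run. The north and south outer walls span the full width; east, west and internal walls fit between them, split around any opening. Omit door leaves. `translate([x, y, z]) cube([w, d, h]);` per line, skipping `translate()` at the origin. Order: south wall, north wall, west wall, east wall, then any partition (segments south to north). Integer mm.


cube([5500, 150, 2650]);
translate([0, 3350, 0]) cube([5500, 150, 2650]);
translate([0, 150, 0]) cube([150, 3200, 2650]);
translate([5350, 150, 0]) cube([150, 3200, 2650]);
translate([2000, 150, 0]) cube([150, 500, 2650]);
translate([2000, 1650, 0]) cube([150, 1700, 2650]);


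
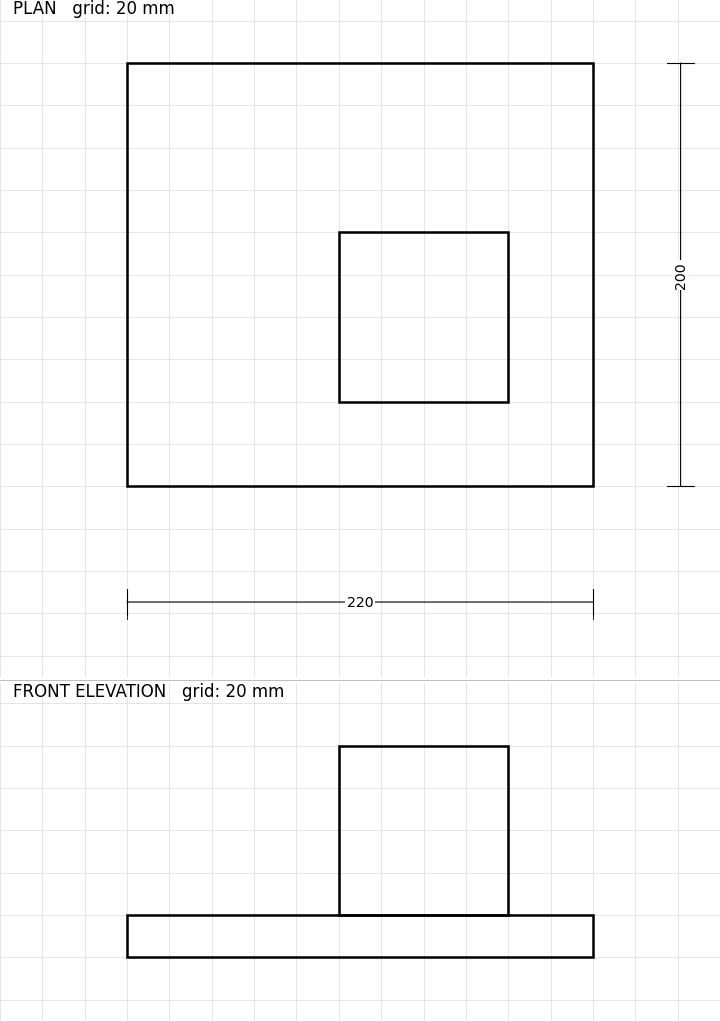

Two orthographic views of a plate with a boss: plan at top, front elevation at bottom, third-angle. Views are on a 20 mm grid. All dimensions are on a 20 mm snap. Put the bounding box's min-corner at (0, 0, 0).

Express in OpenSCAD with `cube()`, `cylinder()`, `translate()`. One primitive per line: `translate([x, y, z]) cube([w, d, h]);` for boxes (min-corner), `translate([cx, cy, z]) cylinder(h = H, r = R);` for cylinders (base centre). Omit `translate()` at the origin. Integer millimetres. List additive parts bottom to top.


cube([220, 200, 20]);
translate([100, 40, 20]) cube([80, 80, 80]);


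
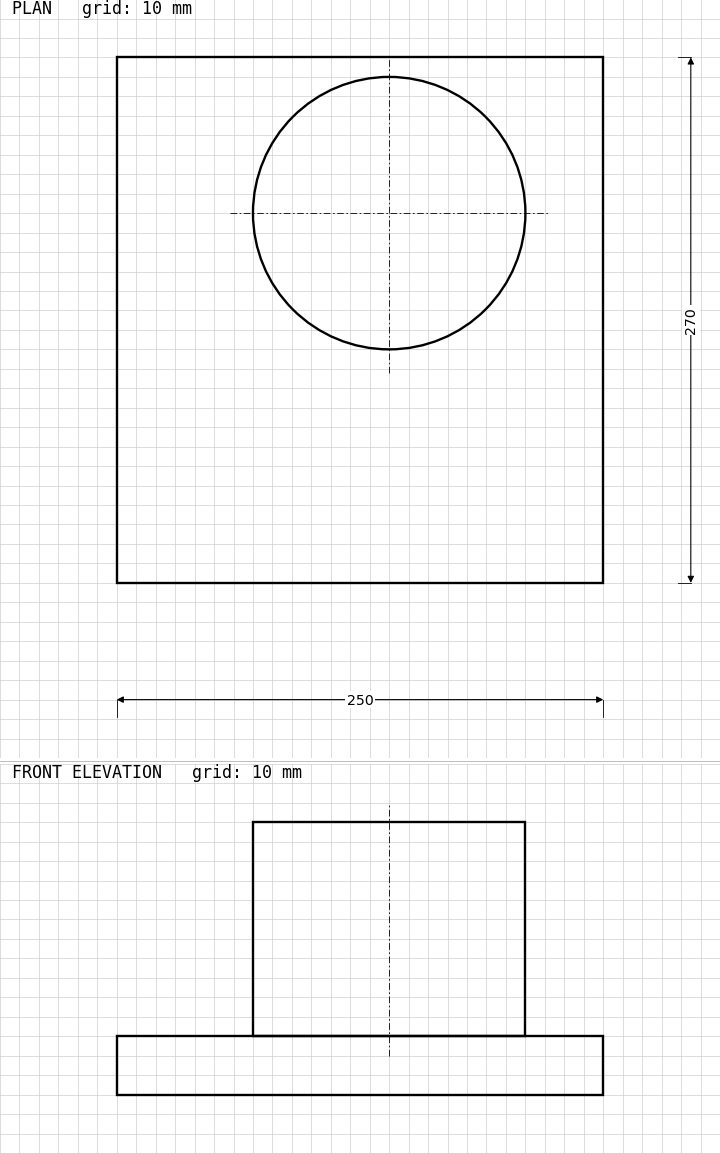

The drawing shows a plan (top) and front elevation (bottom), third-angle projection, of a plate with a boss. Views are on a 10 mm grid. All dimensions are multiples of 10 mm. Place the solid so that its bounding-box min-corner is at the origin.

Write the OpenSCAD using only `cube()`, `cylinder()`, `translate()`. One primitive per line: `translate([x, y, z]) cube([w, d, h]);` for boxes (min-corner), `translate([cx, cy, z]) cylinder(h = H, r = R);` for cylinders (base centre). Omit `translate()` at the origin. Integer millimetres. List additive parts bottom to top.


cube([250, 270, 30]);
translate([140, 190, 30]) cylinder(h = 110, r = 70);
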